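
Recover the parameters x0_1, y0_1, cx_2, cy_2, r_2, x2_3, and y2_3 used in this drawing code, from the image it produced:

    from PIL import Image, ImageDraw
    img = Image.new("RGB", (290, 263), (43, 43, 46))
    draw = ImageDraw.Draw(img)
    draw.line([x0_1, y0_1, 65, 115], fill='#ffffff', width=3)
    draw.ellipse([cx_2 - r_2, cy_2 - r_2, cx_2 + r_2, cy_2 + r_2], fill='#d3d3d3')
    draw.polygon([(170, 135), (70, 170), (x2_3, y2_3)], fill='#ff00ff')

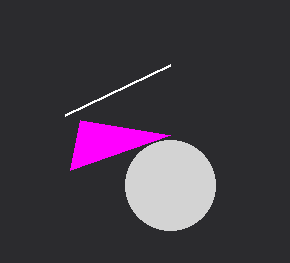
x0_1 = 170
y0_1 = 65
cx_2 = 170
cy_2 = 185
r_2 = 45
x2_3 = 80
y2_3 = 120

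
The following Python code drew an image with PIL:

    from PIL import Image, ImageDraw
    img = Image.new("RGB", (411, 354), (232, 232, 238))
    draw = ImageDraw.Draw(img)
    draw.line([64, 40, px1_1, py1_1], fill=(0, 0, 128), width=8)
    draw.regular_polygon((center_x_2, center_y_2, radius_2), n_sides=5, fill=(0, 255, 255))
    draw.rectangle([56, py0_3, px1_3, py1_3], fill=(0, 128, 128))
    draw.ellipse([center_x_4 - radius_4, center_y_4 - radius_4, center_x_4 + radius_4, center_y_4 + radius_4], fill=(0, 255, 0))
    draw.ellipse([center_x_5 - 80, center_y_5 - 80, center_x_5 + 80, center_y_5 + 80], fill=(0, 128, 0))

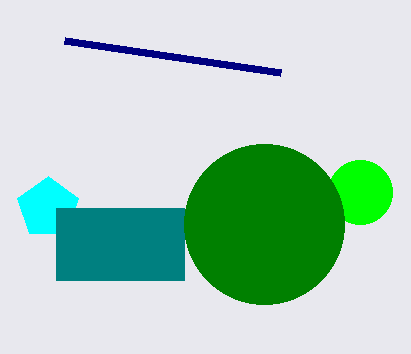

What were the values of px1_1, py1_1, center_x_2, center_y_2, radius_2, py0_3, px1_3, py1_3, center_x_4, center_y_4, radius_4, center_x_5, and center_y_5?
px1_1 = 280
py1_1 = 72
center_x_2 = 48
center_y_2 = 208
radius_2 = 32
py0_3 = 208
px1_3 = 184
py1_3 = 280
center_x_4 = 360
center_y_4 = 192
radius_4 = 32
center_x_5 = 264
center_y_5 = 224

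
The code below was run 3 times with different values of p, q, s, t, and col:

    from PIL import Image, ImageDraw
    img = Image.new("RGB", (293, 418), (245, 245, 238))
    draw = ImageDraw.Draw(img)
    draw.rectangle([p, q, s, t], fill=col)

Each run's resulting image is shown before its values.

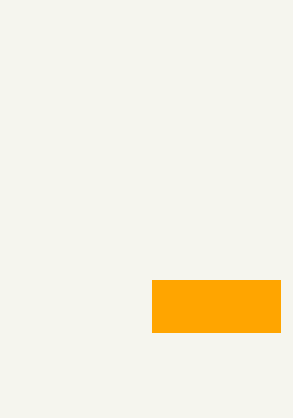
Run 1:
p = 152, q = 280, s = 280, t = 332, col = 'orange'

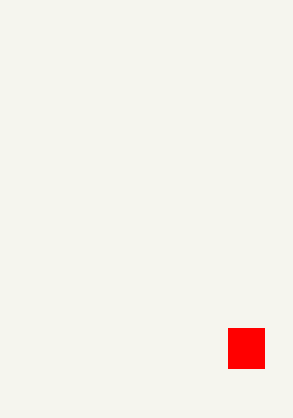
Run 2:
p = 228
q = 328
s = 264
t = 368
col = 'red'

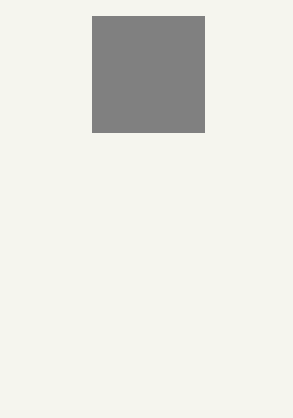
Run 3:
p = 92; q = 16; s = 204; t = 132; col = 'gray'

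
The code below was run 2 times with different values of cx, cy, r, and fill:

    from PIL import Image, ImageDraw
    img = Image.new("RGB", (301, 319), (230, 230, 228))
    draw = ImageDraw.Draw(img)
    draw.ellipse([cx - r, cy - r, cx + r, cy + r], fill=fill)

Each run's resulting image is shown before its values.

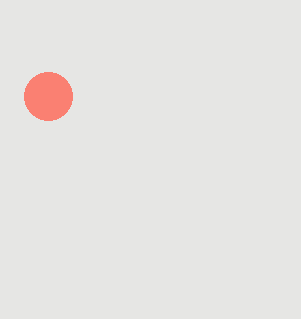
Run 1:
cx = 48
cy = 96
r = 24
fill = 'salmon'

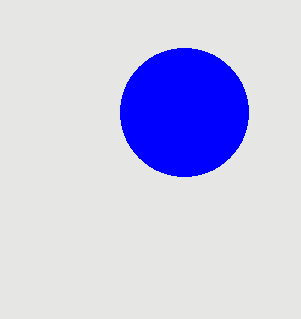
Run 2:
cx = 184
cy = 112
r = 64
fill = 'blue'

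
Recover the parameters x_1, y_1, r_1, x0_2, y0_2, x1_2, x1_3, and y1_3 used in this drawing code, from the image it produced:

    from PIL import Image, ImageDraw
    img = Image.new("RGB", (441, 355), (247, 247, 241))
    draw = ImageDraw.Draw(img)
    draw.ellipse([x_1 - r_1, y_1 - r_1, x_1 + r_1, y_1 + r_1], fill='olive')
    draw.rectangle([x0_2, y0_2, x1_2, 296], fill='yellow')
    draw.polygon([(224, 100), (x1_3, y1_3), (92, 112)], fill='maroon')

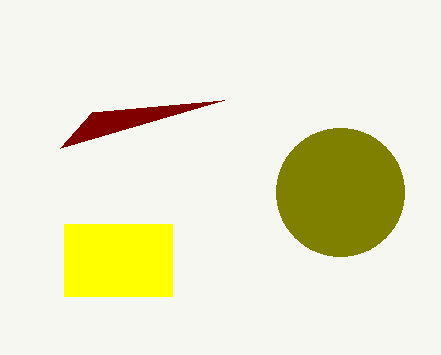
x_1 = 340; y_1 = 192; r_1 = 64; x0_2 = 64; y0_2 = 224; x1_2 = 172; x1_3 = 60; y1_3 = 148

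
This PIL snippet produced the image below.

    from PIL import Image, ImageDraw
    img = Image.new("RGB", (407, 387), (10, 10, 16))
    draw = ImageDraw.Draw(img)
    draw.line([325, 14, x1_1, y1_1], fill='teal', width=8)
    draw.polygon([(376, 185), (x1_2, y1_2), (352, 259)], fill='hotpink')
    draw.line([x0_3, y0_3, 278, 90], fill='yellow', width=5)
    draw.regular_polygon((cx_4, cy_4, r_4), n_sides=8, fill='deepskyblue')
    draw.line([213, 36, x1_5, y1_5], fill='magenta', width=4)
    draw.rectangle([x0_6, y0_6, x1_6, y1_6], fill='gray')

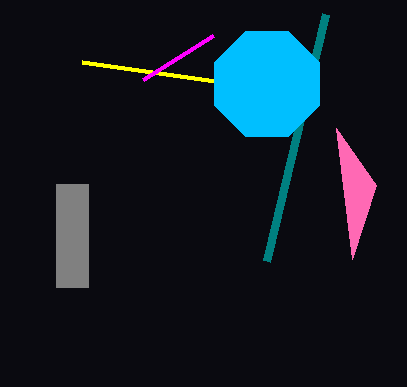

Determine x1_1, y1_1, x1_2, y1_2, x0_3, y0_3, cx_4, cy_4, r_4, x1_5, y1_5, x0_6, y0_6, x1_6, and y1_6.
x1_1 = 266, y1_1 = 261, x1_2 = 336, y1_2 = 128, x0_3 = 82, y0_3 = 62, cx_4 = 267, cy_4 = 84, r_4 = 57, x1_5 = 143, y1_5 = 80, x0_6 = 56, y0_6 = 184, x1_6 = 88, y1_6 = 287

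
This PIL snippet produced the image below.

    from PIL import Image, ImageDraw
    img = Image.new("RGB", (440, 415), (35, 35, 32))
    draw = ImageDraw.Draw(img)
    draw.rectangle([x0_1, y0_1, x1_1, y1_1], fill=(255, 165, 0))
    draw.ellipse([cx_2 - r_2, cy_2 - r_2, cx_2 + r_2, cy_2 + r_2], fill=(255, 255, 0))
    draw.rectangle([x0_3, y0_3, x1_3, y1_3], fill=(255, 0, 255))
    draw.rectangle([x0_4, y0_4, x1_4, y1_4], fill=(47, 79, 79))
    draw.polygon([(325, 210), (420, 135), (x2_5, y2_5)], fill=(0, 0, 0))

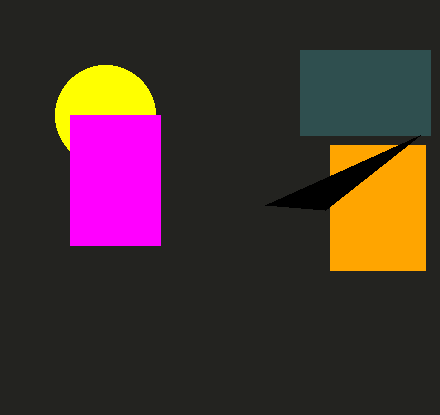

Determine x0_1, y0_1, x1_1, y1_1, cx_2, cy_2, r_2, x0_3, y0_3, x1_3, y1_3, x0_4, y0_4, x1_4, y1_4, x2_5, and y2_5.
x0_1 = 330, y0_1 = 145, x1_1 = 425, y1_1 = 270, cx_2 = 105, cy_2 = 115, r_2 = 50, x0_3 = 70, y0_3 = 115, x1_3 = 160, y1_3 = 245, x0_4 = 300, y0_4 = 50, x1_4 = 430, y1_4 = 135, x2_5 = 265, y2_5 = 205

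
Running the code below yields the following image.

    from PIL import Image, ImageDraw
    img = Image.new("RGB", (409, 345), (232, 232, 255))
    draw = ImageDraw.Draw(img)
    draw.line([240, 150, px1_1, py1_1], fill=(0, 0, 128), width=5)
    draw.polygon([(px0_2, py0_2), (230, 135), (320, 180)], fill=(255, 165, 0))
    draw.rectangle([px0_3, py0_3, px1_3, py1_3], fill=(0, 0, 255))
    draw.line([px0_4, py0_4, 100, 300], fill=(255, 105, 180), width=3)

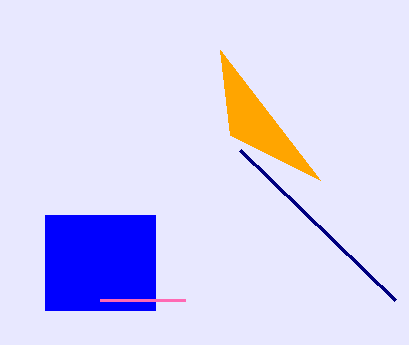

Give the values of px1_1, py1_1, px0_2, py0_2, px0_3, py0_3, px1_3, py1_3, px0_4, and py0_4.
px1_1 = 395; py1_1 = 300; px0_2 = 220; py0_2 = 50; px0_3 = 45; py0_3 = 215; px1_3 = 155; py1_3 = 310; px0_4 = 185; py0_4 = 300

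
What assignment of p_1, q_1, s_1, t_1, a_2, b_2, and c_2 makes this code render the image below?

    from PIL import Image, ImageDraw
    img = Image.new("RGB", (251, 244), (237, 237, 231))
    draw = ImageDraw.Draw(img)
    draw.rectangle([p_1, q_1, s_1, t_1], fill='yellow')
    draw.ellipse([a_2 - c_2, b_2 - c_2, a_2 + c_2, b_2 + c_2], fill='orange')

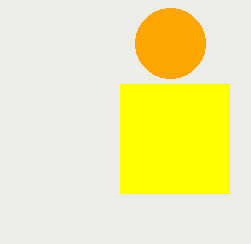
p_1 = 120
q_1 = 84
s_1 = 229
t_1 = 193
a_2 = 170
b_2 = 43
c_2 = 35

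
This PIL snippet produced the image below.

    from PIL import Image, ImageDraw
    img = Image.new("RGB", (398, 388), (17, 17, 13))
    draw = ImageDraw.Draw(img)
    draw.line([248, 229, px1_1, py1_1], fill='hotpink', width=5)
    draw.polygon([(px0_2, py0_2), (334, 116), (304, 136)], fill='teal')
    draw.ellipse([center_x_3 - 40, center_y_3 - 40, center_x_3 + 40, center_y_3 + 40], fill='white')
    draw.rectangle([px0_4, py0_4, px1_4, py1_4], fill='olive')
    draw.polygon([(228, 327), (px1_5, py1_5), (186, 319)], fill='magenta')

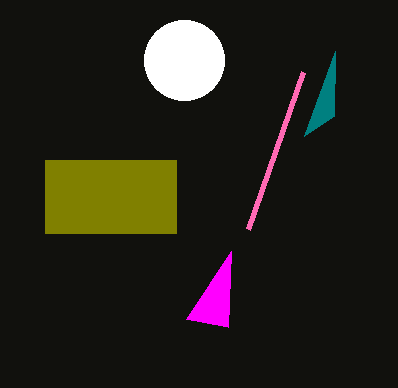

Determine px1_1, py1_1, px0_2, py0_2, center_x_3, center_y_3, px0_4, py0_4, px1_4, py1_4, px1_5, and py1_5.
px1_1 = 303, py1_1 = 72, px0_2 = 335, py0_2 = 51, center_x_3 = 184, center_y_3 = 60, px0_4 = 45, py0_4 = 160, px1_4 = 176, py1_4 = 233, px1_5 = 231, py1_5 = 251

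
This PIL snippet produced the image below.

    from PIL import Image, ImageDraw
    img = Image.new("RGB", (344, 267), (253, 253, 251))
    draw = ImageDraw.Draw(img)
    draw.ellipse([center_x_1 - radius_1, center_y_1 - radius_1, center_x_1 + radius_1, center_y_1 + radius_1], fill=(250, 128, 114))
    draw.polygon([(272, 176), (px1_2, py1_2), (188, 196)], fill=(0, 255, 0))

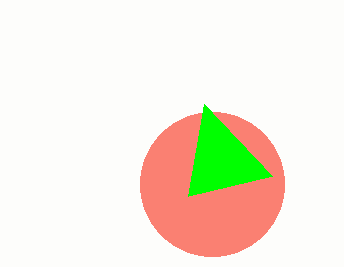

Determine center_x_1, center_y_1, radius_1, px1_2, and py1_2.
center_x_1 = 212, center_y_1 = 184, radius_1 = 72, px1_2 = 204, py1_2 = 104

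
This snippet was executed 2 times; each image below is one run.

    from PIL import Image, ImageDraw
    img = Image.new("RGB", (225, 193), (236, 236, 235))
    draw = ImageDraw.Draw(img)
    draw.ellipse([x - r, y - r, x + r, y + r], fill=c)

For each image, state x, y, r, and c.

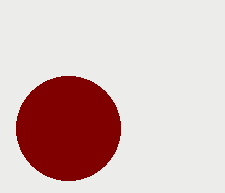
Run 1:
x = 68; y = 128; r = 52; c = 'maroon'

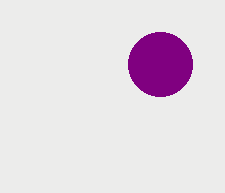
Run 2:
x = 160, y = 64, r = 32, c = 'purple'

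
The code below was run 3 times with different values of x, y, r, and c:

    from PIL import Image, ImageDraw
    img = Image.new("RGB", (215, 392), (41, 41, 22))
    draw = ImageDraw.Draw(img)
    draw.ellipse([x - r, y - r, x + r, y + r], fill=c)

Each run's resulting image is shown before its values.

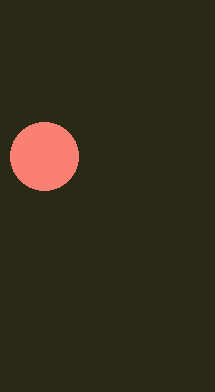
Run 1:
x = 44
y = 156
r = 34
c = 'salmon'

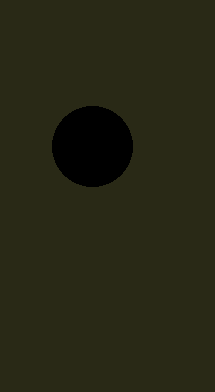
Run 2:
x = 92
y = 146
r = 40
c = 'black'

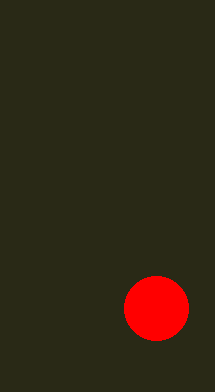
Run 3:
x = 156
y = 308
r = 32
c = 'red'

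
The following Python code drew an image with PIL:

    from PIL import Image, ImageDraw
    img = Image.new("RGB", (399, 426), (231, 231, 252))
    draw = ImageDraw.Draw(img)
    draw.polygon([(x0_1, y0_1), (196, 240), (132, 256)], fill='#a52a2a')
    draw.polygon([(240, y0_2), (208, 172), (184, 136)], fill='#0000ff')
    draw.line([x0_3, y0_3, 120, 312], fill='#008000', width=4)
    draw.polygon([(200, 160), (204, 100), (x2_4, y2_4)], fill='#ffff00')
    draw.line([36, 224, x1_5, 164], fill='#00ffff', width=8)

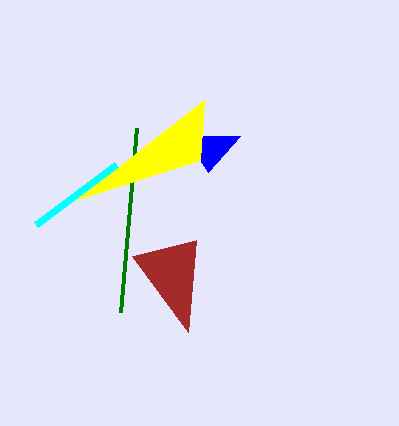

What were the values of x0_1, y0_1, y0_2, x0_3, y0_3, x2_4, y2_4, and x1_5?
x0_1 = 188
y0_1 = 332
y0_2 = 136
x0_3 = 136
y0_3 = 128
x2_4 = 76
y2_4 = 200
x1_5 = 116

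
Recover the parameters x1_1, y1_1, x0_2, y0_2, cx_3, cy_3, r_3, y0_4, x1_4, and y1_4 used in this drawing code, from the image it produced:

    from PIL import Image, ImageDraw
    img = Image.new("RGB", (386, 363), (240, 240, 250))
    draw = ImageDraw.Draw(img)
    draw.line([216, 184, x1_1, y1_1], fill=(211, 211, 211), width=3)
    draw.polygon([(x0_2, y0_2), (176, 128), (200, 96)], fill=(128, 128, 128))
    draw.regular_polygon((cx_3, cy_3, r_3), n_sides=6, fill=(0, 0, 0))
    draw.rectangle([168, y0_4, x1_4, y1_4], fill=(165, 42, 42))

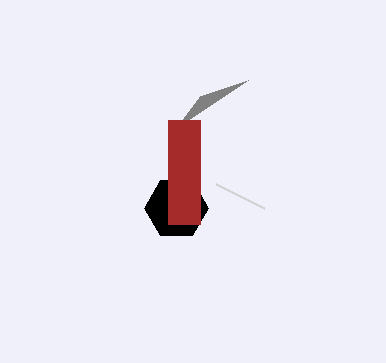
x1_1 = 264
y1_1 = 208
x0_2 = 248
y0_2 = 80
cx_3 = 176
cy_3 = 208
r_3 = 32
y0_4 = 120
x1_4 = 200
y1_4 = 224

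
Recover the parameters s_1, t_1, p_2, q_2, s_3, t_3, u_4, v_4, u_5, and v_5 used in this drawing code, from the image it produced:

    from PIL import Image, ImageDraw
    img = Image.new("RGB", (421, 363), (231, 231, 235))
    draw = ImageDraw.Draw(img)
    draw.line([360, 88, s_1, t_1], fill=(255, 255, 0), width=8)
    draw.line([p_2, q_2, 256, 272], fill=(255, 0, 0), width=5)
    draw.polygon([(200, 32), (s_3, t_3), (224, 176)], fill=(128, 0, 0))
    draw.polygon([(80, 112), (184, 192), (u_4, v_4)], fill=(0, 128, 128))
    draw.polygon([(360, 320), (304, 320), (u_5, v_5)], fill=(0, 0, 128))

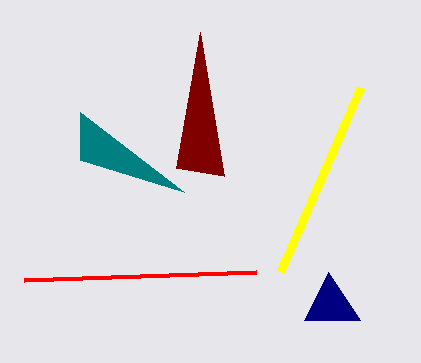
s_1 = 280, t_1 = 272, p_2 = 24, q_2 = 280, s_3 = 176, t_3 = 168, u_4 = 80, v_4 = 160, u_5 = 328, v_5 = 272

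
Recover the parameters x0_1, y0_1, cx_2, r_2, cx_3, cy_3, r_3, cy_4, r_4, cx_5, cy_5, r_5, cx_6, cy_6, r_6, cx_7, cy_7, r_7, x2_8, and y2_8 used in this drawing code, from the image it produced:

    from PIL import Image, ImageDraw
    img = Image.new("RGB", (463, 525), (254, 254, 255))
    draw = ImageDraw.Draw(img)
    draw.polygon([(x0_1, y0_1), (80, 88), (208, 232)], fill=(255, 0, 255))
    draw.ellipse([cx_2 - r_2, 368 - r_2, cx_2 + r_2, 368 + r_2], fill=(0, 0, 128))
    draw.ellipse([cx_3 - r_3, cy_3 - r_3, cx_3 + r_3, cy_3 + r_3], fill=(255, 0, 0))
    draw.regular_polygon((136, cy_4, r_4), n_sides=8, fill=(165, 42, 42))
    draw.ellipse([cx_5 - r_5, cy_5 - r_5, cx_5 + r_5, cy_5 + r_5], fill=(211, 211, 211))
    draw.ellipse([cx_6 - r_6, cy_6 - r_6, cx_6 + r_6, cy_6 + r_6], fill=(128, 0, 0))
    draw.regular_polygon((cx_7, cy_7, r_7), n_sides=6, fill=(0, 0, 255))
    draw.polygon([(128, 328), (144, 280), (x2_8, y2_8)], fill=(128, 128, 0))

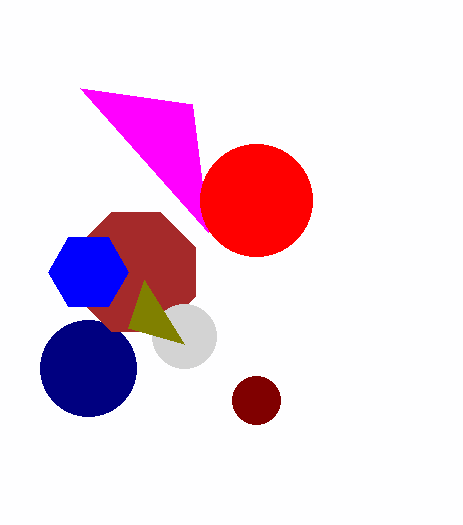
x0_1 = 192, y0_1 = 104, cx_2 = 88, r_2 = 48, cx_3 = 256, cy_3 = 200, r_3 = 56, cy_4 = 272, r_4 = 64, cx_5 = 184, cy_5 = 336, r_5 = 32, cx_6 = 256, cy_6 = 400, r_6 = 24, cx_7 = 88, cy_7 = 272, r_7 = 40, x2_8 = 184, y2_8 = 344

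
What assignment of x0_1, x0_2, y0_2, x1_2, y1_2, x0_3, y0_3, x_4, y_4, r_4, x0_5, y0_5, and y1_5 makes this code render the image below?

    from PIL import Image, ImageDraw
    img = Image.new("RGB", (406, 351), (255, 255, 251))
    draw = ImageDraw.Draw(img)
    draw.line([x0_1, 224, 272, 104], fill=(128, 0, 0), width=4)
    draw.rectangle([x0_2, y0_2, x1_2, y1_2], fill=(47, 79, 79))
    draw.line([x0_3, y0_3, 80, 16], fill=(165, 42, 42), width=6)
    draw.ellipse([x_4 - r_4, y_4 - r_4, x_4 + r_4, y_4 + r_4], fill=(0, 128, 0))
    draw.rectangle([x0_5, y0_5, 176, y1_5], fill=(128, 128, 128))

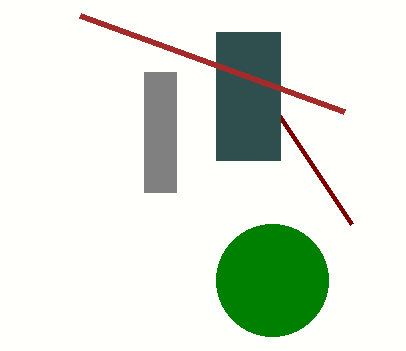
x0_1 = 352
x0_2 = 216
y0_2 = 32
x1_2 = 280
y1_2 = 160
x0_3 = 344
y0_3 = 112
x_4 = 272
y_4 = 280
r_4 = 56
x0_5 = 144
y0_5 = 72
y1_5 = 192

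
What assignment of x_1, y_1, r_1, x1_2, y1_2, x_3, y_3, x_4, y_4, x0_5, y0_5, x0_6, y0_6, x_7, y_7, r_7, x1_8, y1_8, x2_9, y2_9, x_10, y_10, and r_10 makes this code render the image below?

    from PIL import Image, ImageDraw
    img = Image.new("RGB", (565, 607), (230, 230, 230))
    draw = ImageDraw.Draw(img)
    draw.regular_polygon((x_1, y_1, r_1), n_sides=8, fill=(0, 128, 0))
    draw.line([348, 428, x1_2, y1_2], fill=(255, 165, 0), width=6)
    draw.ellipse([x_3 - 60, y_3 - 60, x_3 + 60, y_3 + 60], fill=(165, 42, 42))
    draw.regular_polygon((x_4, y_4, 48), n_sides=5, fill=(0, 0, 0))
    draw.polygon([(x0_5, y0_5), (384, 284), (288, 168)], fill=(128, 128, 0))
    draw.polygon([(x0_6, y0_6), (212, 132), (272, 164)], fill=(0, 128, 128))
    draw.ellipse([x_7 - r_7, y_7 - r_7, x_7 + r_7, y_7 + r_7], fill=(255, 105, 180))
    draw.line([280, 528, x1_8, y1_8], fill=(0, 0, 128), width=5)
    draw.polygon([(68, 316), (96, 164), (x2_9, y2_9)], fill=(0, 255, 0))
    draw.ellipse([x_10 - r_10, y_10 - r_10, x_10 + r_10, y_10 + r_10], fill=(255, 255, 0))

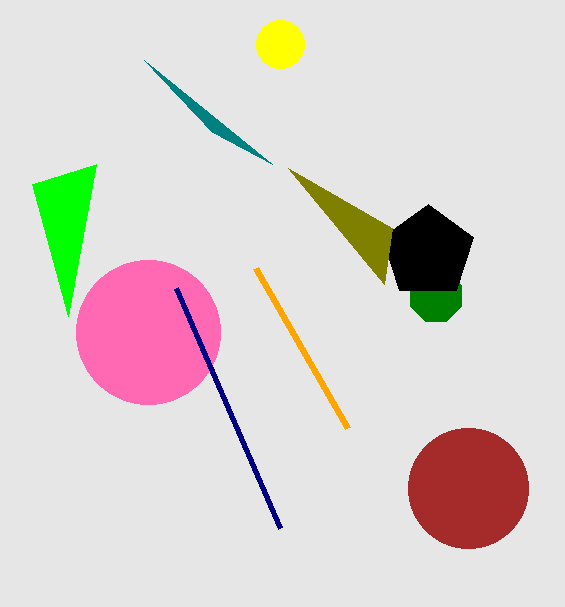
x_1 = 436; y_1 = 296; r_1 = 28; x1_2 = 256; y1_2 = 268; x_3 = 468; y_3 = 488; x_4 = 428; y_4 = 252; x0_5 = 392; y0_5 = 228; x0_6 = 144; y0_6 = 60; x_7 = 148; y_7 = 332; r_7 = 72; x1_8 = 176; y1_8 = 288; x2_9 = 32; y2_9 = 184; x_10 = 280; y_10 = 44; r_10 = 24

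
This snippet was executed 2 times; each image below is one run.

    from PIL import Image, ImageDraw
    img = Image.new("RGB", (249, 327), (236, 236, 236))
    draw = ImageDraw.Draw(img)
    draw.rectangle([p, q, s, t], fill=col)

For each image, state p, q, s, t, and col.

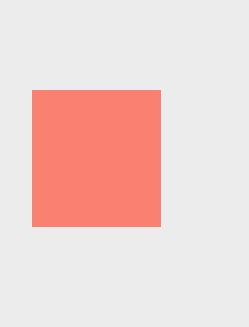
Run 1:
p = 32, q = 90, s = 160, t = 226, col = 'salmon'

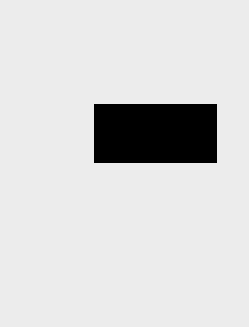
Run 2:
p = 94
q = 104
s = 216
t = 162
col = 'black'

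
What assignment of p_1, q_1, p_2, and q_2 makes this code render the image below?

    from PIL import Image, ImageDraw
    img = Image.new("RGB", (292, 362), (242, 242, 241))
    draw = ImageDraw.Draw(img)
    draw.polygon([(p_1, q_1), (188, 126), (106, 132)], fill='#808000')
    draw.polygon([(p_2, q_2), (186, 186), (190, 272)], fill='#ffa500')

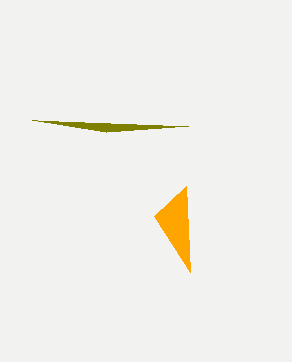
p_1 = 32, q_1 = 120, p_2 = 154, q_2 = 216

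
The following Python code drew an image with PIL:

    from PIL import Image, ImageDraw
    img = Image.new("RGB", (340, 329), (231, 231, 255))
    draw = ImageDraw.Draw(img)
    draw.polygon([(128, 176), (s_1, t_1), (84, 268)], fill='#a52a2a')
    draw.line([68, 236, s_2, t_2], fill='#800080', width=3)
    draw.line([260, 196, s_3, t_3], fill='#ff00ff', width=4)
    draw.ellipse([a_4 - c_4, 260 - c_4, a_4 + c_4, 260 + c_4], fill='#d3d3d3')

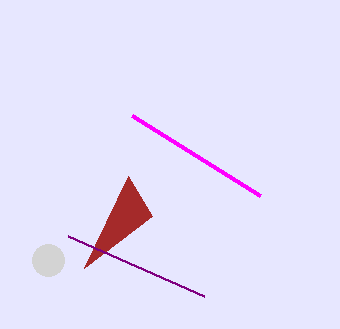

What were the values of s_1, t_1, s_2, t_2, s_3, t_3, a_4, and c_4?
s_1 = 152; t_1 = 216; s_2 = 204; t_2 = 296; s_3 = 132; t_3 = 116; a_4 = 48; c_4 = 16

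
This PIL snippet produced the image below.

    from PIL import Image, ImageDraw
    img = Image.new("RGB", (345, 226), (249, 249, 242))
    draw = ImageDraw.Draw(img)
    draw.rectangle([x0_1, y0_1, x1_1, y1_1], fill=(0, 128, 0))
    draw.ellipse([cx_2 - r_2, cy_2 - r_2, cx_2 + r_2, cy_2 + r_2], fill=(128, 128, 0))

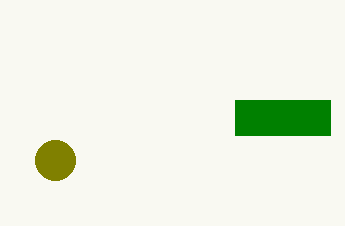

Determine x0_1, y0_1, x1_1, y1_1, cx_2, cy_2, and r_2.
x0_1 = 235; y0_1 = 100; x1_1 = 330; y1_1 = 135; cx_2 = 55; cy_2 = 160; r_2 = 20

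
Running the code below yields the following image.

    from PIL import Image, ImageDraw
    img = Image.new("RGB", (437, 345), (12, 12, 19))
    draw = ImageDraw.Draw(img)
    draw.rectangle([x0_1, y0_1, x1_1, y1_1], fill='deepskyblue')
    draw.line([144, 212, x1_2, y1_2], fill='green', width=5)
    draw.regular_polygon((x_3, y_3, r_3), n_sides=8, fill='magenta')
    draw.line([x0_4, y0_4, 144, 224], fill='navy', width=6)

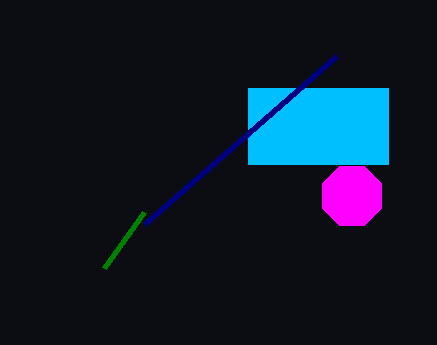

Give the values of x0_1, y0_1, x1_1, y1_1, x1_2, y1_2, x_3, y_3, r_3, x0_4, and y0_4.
x0_1 = 248; y0_1 = 88; x1_1 = 388; y1_1 = 164; x1_2 = 104; y1_2 = 268; x_3 = 352; y_3 = 196; r_3 = 32; x0_4 = 336; y0_4 = 56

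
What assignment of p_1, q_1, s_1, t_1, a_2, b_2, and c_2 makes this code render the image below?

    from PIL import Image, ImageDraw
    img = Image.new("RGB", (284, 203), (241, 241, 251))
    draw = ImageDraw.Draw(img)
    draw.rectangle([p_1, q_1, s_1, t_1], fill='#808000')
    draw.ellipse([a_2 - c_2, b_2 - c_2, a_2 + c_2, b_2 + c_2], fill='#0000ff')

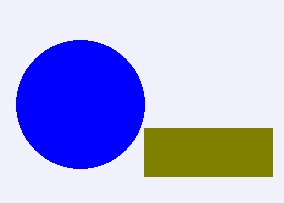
p_1 = 144, q_1 = 128, s_1 = 272, t_1 = 176, a_2 = 80, b_2 = 104, c_2 = 64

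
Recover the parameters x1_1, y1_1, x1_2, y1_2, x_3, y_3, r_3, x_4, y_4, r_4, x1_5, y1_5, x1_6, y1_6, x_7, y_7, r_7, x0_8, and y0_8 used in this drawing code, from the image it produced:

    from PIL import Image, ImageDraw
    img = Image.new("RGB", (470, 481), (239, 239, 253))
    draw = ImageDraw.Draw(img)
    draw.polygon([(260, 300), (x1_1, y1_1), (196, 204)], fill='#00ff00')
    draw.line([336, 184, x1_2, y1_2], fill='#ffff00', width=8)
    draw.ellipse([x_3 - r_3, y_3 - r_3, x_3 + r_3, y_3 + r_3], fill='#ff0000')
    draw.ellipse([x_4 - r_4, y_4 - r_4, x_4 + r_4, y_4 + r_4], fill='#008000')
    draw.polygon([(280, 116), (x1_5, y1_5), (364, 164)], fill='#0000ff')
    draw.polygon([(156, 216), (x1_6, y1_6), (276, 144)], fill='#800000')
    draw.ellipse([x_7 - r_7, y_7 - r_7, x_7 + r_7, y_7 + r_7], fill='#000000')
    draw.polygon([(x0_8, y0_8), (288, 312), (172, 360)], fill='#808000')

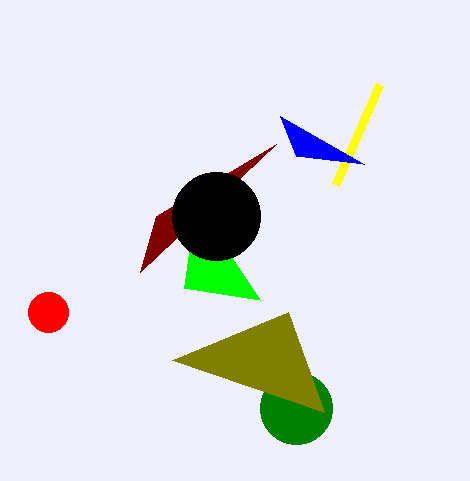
x1_1 = 184
y1_1 = 288
x1_2 = 380
y1_2 = 84
x_3 = 48
y_3 = 312
r_3 = 20
x_4 = 296
y_4 = 408
r_4 = 36
x1_5 = 296
y1_5 = 156
x1_6 = 140
y1_6 = 272
x_7 = 216
y_7 = 216
r_7 = 44
x0_8 = 324
y0_8 = 412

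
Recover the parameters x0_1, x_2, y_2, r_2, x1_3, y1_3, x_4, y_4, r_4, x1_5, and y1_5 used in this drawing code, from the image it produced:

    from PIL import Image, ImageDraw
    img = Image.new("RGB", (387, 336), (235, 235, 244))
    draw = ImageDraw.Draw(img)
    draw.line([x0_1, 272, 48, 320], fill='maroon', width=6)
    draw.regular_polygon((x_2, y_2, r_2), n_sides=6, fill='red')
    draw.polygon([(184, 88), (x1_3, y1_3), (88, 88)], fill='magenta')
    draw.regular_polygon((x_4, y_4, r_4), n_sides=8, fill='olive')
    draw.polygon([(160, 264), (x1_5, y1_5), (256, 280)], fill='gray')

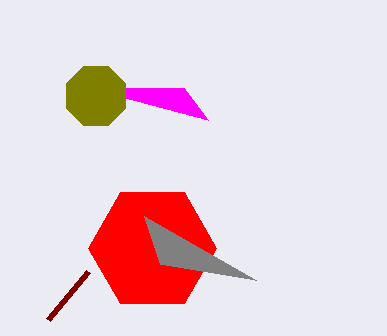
x0_1 = 88
x_2 = 152
y_2 = 248
r_2 = 64
x1_3 = 208
y1_3 = 120
x_4 = 96
y_4 = 96
r_4 = 32
x1_5 = 144
y1_5 = 216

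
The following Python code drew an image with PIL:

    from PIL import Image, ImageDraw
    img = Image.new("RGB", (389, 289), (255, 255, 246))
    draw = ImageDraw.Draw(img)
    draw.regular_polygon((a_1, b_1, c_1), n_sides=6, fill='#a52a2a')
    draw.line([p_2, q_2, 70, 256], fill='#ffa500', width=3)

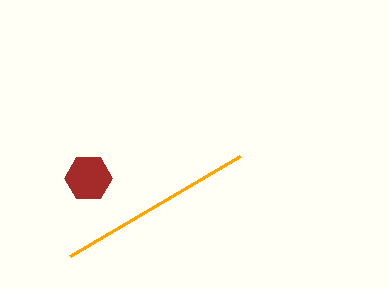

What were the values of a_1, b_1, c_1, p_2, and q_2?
a_1 = 88, b_1 = 178, c_1 = 24, p_2 = 240, q_2 = 156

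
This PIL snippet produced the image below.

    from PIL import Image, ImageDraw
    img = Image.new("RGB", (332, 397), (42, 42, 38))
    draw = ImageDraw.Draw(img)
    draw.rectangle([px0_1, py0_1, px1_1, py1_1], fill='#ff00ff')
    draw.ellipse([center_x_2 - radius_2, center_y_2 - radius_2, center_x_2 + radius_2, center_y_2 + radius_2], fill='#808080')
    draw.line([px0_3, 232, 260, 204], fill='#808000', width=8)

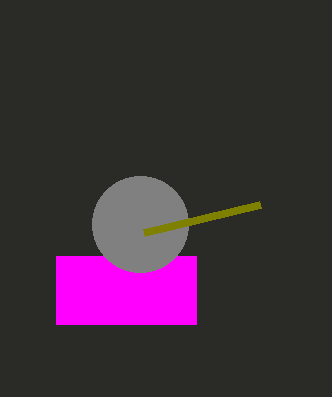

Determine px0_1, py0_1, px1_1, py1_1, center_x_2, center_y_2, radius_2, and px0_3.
px0_1 = 56
py0_1 = 256
px1_1 = 196
py1_1 = 324
center_x_2 = 140
center_y_2 = 224
radius_2 = 48
px0_3 = 144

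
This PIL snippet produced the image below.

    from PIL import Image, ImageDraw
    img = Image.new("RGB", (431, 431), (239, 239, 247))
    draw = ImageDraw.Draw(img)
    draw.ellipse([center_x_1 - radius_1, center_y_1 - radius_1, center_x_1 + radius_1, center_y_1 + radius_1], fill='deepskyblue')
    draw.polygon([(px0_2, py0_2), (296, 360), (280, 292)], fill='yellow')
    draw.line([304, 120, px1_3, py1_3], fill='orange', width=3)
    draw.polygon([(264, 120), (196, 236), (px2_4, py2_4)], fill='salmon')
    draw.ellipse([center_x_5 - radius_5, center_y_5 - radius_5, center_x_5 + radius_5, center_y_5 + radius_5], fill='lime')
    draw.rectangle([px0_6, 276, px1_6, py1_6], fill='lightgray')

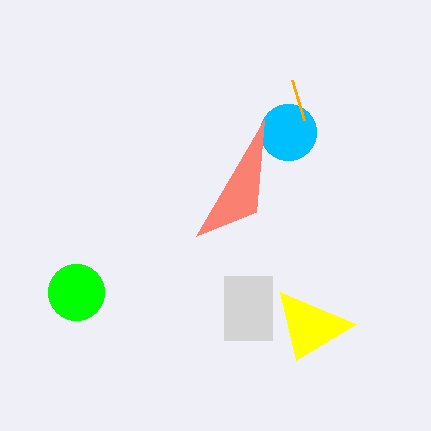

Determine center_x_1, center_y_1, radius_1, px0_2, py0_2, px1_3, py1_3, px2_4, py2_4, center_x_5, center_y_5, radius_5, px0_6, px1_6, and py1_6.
center_x_1 = 288
center_y_1 = 132
radius_1 = 28
px0_2 = 356
py0_2 = 324
px1_3 = 292
py1_3 = 80
px2_4 = 256
py2_4 = 212
center_x_5 = 76
center_y_5 = 292
radius_5 = 28
px0_6 = 224
px1_6 = 272
py1_6 = 340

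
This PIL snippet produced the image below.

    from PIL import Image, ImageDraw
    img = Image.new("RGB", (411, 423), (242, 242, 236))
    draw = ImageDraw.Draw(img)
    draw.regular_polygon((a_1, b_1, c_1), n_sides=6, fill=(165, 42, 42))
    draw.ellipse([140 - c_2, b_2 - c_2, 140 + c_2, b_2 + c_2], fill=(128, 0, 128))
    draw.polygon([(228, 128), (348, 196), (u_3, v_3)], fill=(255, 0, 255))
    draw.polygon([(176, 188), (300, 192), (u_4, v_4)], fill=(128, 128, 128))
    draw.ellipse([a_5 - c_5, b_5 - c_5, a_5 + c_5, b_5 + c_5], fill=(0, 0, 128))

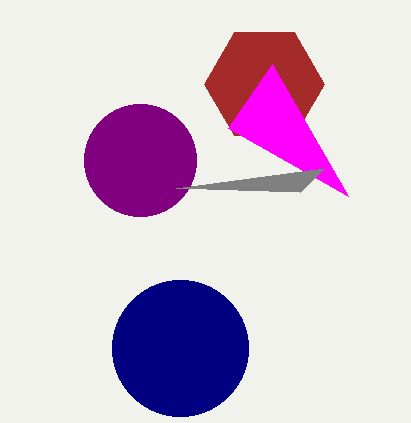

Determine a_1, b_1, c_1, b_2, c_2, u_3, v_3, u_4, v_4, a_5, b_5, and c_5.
a_1 = 264
b_1 = 84
c_1 = 60
b_2 = 160
c_2 = 56
u_3 = 272
v_3 = 64
u_4 = 324
v_4 = 168
a_5 = 180
b_5 = 348
c_5 = 68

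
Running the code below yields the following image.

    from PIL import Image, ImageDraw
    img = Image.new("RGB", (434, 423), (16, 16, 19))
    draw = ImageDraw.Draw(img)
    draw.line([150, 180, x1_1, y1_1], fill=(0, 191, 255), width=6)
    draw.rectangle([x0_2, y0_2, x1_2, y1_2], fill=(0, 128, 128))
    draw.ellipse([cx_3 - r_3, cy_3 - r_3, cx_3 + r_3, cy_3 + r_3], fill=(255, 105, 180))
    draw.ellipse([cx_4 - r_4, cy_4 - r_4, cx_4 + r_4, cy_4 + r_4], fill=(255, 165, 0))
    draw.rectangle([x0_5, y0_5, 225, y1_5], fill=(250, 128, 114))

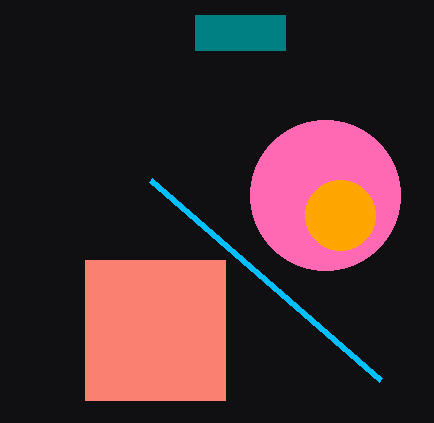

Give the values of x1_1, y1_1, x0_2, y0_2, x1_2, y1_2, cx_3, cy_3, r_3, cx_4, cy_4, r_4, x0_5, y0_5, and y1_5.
x1_1 = 380, y1_1 = 380, x0_2 = 195, y0_2 = 15, x1_2 = 285, y1_2 = 50, cx_3 = 325, cy_3 = 195, r_3 = 75, cx_4 = 340, cy_4 = 215, r_4 = 35, x0_5 = 85, y0_5 = 260, y1_5 = 400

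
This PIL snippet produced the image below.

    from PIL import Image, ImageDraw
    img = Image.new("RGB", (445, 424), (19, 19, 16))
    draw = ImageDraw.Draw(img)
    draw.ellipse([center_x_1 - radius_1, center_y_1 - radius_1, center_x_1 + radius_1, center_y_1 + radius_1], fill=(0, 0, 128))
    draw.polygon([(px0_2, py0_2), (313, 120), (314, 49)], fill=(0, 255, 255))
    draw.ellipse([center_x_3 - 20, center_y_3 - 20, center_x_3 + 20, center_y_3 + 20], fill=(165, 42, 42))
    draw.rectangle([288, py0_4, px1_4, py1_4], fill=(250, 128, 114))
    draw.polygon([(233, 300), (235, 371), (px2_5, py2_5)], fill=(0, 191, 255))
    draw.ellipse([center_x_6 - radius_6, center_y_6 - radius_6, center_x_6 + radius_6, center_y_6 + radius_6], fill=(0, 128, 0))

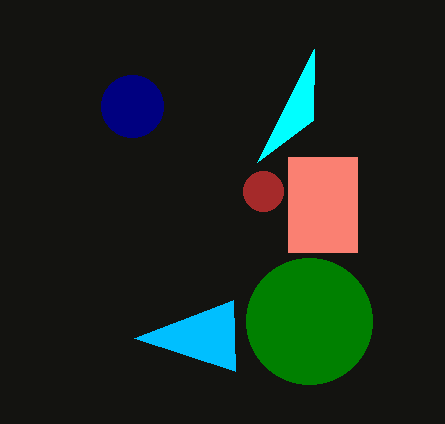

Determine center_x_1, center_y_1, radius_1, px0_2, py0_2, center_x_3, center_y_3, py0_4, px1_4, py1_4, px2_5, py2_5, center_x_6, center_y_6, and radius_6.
center_x_1 = 132, center_y_1 = 106, radius_1 = 31, px0_2 = 257, py0_2 = 162, center_x_3 = 263, center_y_3 = 191, py0_4 = 157, px1_4 = 357, py1_4 = 252, px2_5 = 134, py2_5 = 338, center_x_6 = 309, center_y_6 = 321, radius_6 = 63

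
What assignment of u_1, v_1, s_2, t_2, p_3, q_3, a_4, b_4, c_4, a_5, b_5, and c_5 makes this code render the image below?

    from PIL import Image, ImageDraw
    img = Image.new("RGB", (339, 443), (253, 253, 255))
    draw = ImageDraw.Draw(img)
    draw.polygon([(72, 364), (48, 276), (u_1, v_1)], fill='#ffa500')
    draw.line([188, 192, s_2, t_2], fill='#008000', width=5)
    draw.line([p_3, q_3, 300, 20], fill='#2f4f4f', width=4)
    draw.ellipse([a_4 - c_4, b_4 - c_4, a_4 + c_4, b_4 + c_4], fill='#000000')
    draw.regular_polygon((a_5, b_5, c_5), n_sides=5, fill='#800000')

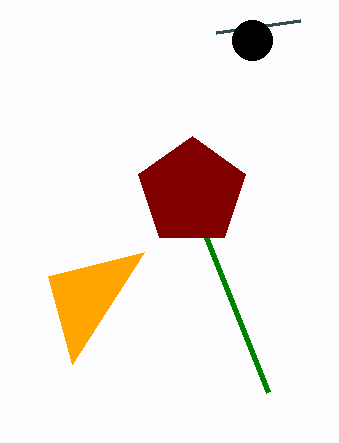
u_1 = 144
v_1 = 252
s_2 = 268
t_2 = 392
p_3 = 216
q_3 = 32
a_4 = 252
b_4 = 40
c_4 = 20
a_5 = 192
b_5 = 192
c_5 = 56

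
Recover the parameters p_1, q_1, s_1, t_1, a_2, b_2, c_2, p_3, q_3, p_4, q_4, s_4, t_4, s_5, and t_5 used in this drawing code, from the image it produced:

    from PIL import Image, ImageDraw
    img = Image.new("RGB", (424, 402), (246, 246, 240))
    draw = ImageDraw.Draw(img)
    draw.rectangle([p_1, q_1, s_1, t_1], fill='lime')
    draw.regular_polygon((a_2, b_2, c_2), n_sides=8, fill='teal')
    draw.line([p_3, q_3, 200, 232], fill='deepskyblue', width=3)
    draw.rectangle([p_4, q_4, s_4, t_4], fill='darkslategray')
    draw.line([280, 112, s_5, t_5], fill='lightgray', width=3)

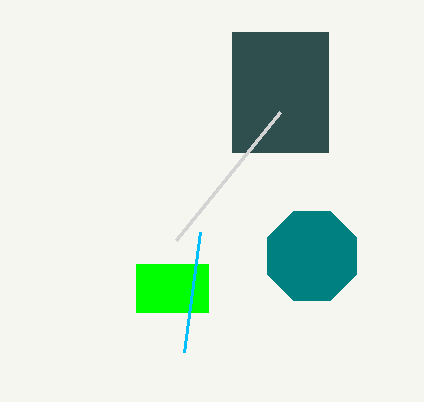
p_1 = 136; q_1 = 264; s_1 = 208; t_1 = 312; a_2 = 312; b_2 = 256; c_2 = 48; p_3 = 184; q_3 = 352; p_4 = 232; q_4 = 32; s_4 = 328; t_4 = 152; s_5 = 176; t_5 = 240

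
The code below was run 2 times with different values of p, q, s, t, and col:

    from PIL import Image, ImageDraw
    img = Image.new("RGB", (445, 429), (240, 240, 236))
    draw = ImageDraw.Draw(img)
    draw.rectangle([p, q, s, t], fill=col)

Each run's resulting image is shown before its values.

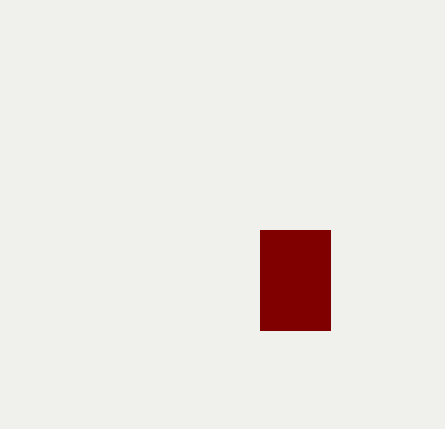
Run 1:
p = 260, q = 230, s = 330, t = 330, col = 'maroon'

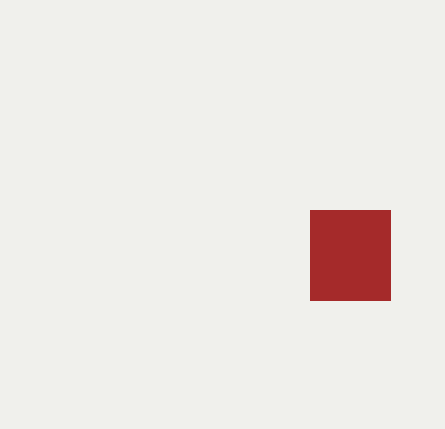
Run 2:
p = 310; q = 210; s = 390; t = 300; col = 'brown'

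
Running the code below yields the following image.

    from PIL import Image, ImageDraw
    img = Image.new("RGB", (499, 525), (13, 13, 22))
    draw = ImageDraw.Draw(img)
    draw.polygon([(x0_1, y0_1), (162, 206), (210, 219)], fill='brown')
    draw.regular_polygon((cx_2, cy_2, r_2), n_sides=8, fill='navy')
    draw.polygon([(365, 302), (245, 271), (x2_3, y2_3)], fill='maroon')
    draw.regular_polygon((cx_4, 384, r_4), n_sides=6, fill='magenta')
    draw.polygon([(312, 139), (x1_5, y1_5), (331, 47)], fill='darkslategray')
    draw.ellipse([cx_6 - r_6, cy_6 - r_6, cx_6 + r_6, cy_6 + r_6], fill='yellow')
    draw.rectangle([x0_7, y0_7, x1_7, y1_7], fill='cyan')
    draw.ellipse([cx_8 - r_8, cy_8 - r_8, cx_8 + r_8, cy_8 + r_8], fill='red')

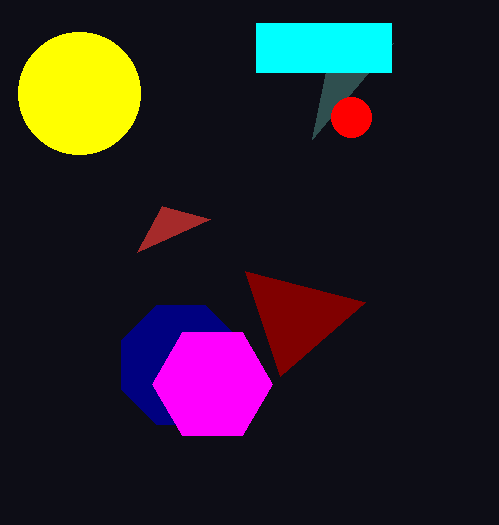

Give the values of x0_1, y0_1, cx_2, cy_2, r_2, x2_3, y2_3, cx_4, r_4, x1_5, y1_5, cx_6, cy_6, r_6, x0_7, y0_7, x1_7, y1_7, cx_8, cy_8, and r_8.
x0_1 = 137; y0_1 = 252; cx_2 = 181; cy_2 = 365; r_2 = 64; x2_3 = 280; y2_3 = 376; cx_4 = 212; r_4 = 60; x1_5 = 393; y1_5 = 43; cx_6 = 79; cy_6 = 93; r_6 = 61; x0_7 = 256; y0_7 = 23; x1_7 = 391; y1_7 = 72; cx_8 = 351; cy_8 = 117; r_8 = 20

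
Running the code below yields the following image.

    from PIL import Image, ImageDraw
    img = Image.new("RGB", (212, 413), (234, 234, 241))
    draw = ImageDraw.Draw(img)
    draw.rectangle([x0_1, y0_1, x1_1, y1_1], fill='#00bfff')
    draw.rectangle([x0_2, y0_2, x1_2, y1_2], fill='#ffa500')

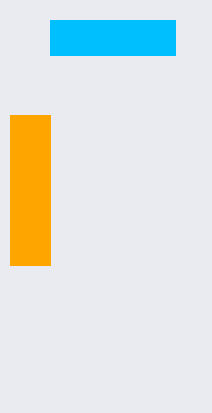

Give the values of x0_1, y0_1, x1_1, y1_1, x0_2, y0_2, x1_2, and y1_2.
x0_1 = 50, y0_1 = 20, x1_1 = 175, y1_1 = 55, x0_2 = 10, y0_2 = 115, x1_2 = 50, y1_2 = 265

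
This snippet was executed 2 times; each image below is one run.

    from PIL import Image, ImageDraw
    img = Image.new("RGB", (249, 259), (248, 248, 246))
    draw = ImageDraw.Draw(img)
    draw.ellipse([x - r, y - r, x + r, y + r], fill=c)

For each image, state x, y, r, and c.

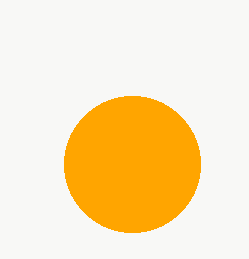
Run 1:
x = 132; y = 164; r = 68; c = 'orange'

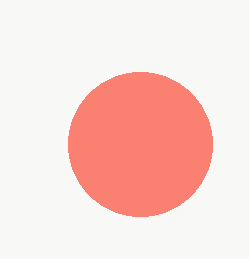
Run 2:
x = 140, y = 144, r = 72, c = 'salmon'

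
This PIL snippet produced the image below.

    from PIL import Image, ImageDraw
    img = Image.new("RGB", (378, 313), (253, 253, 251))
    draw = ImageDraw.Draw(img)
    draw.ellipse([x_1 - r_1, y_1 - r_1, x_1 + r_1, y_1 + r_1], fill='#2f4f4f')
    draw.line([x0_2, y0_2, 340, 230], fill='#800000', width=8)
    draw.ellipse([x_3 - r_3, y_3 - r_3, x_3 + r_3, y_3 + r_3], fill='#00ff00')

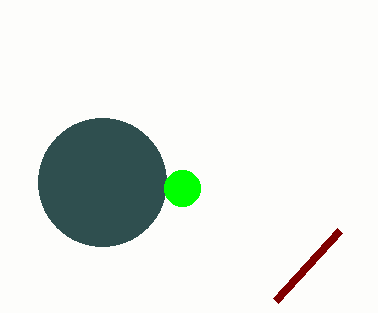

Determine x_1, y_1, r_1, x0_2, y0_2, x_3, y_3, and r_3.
x_1 = 102
y_1 = 182
r_1 = 64
x0_2 = 276
y0_2 = 300
x_3 = 182
y_3 = 188
r_3 = 18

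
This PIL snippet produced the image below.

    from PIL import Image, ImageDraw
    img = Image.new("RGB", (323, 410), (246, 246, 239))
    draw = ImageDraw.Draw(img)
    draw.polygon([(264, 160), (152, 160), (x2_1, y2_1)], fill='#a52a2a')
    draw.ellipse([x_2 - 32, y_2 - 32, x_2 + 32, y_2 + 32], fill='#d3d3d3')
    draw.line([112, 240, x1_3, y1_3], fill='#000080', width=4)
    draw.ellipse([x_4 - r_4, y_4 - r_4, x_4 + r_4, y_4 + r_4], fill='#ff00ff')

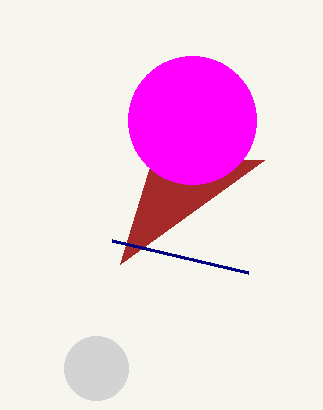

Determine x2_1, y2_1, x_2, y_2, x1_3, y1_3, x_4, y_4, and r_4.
x2_1 = 120; y2_1 = 264; x_2 = 96; y_2 = 368; x1_3 = 248; y1_3 = 272; x_4 = 192; y_4 = 120; r_4 = 64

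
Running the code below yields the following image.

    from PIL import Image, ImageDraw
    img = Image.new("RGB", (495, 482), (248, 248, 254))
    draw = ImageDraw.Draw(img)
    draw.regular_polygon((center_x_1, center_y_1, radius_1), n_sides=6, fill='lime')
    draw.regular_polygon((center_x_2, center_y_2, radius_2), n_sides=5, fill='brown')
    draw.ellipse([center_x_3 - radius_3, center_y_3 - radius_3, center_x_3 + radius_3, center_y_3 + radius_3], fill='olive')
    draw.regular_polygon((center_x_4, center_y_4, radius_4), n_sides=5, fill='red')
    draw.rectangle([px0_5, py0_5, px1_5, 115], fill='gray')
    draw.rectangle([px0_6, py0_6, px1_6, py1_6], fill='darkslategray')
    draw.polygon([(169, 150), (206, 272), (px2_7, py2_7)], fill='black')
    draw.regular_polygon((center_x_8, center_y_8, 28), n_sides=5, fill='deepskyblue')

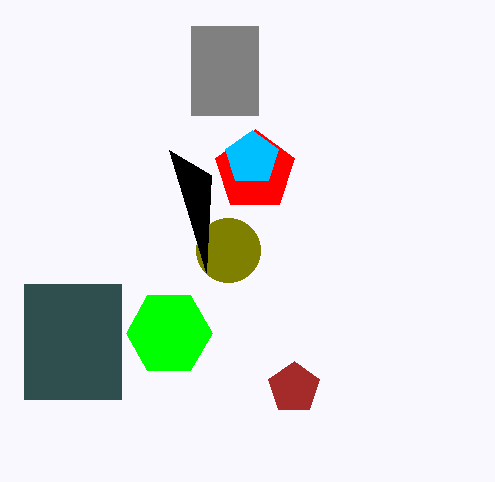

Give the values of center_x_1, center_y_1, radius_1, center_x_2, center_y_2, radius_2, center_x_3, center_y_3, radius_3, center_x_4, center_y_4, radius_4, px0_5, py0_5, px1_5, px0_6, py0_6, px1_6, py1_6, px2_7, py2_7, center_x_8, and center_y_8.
center_x_1 = 169
center_y_1 = 333
radius_1 = 43
center_x_2 = 294
center_y_2 = 388
radius_2 = 27
center_x_3 = 228
center_y_3 = 250
radius_3 = 32
center_x_4 = 255
center_y_4 = 171
radius_4 = 42
px0_5 = 191
py0_5 = 26
px1_5 = 258
px0_6 = 24
py0_6 = 284
px1_6 = 121
py1_6 = 399
px2_7 = 211
py2_7 = 175
center_x_8 = 252
center_y_8 = 158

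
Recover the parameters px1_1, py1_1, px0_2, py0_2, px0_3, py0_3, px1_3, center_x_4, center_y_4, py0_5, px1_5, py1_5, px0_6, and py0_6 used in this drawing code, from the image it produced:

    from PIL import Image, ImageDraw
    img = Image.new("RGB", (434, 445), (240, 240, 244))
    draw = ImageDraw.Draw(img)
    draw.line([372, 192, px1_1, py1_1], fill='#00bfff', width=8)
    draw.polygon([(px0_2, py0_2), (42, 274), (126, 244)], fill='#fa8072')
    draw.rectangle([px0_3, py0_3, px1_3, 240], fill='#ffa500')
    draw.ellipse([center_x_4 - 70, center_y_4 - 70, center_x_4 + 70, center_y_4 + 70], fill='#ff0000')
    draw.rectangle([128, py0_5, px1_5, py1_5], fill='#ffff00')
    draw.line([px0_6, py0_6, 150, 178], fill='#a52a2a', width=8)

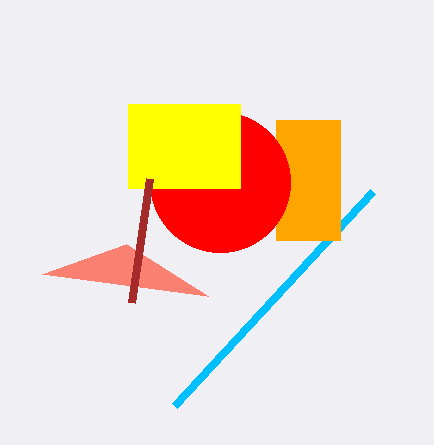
px1_1 = 174
py1_1 = 406
px0_2 = 208
py0_2 = 296
px0_3 = 276
py0_3 = 120
px1_3 = 340
center_x_4 = 220
center_y_4 = 182
py0_5 = 104
px1_5 = 240
py1_5 = 188
px0_6 = 132
py0_6 = 302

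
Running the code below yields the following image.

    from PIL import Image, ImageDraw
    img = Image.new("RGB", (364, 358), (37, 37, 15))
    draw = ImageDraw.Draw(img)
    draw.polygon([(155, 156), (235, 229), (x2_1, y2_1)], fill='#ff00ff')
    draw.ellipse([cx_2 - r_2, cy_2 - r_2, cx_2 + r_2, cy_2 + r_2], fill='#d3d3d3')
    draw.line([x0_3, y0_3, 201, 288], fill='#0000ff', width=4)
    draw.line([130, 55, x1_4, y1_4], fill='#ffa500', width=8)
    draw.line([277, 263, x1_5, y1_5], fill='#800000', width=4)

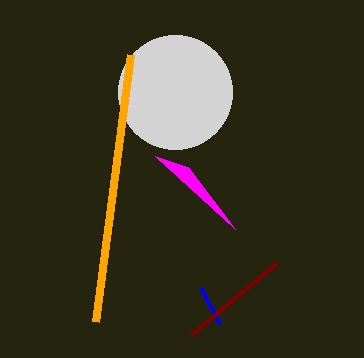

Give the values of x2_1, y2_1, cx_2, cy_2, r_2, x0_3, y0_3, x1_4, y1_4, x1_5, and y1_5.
x2_1 = 188
y2_1 = 167
cx_2 = 175
cy_2 = 92
r_2 = 57
x0_3 = 220
y0_3 = 324
x1_4 = 95
y1_4 = 322
x1_5 = 191
y1_5 = 335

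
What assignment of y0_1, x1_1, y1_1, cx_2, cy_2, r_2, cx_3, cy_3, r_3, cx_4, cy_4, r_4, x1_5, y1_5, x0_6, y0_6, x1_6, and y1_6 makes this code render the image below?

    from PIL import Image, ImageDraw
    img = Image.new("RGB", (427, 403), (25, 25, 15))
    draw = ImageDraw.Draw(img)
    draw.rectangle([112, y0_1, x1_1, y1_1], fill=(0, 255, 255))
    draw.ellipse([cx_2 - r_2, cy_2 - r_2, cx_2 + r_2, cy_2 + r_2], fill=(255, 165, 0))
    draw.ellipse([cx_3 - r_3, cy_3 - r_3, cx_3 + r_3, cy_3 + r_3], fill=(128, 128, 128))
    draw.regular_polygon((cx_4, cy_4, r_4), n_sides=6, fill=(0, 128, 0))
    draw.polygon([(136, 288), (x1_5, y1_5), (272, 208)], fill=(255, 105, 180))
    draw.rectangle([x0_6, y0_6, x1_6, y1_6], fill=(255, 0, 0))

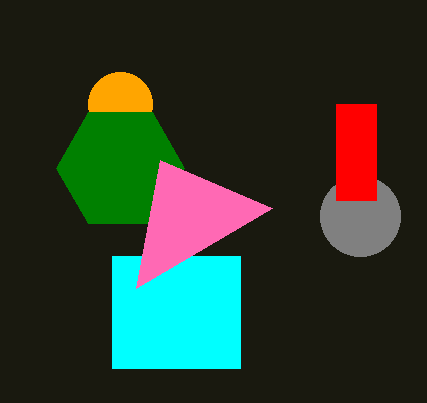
y0_1 = 256; x1_1 = 240; y1_1 = 368; cx_2 = 120; cy_2 = 104; r_2 = 32; cx_3 = 360; cy_3 = 216; r_3 = 40; cx_4 = 120; cy_4 = 168; r_4 = 64; x1_5 = 160; y1_5 = 160; x0_6 = 336; y0_6 = 104; x1_6 = 376; y1_6 = 200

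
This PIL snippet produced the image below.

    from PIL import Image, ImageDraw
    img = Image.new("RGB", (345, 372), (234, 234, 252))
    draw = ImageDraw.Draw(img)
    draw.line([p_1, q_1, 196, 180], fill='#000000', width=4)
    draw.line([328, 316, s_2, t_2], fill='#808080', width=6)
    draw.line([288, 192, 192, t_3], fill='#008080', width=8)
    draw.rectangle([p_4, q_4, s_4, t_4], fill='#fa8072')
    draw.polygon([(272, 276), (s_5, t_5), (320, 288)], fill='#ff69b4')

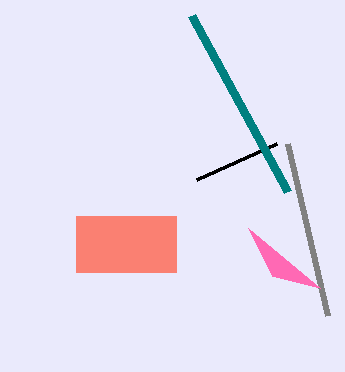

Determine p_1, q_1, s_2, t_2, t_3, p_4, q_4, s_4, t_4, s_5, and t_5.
p_1 = 276, q_1 = 144, s_2 = 288, t_2 = 144, t_3 = 16, p_4 = 76, q_4 = 216, s_4 = 176, t_4 = 272, s_5 = 248, t_5 = 228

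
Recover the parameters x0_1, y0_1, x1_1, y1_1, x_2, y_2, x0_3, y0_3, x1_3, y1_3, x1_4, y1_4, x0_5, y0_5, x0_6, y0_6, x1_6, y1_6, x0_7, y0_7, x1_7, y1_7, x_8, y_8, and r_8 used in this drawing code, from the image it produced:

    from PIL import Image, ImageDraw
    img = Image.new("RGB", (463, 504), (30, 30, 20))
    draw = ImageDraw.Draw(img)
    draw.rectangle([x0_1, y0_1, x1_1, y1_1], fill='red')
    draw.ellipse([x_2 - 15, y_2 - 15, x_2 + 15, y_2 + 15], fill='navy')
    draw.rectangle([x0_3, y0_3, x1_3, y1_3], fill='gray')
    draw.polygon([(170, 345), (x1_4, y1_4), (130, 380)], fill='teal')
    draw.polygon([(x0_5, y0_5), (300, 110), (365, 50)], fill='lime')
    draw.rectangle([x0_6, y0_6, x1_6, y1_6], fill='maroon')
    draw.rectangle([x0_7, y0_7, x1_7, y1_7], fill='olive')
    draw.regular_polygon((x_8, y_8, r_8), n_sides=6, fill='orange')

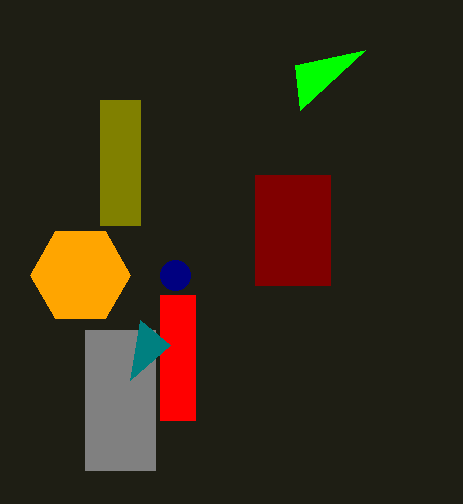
x0_1 = 160; y0_1 = 295; x1_1 = 195; y1_1 = 420; x_2 = 175; y_2 = 275; x0_3 = 85; y0_3 = 330; x1_3 = 155; y1_3 = 470; x1_4 = 140; y1_4 = 320; x0_5 = 295; y0_5 = 65; x0_6 = 255; y0_6 = 175; x1_6 = 330; y1_6 = 285; x0_7 = 100; y0_7 = 100; x1_7 = 140; y1_7 = 225; x_8 = 80; y_8 = 275; r_8 = 50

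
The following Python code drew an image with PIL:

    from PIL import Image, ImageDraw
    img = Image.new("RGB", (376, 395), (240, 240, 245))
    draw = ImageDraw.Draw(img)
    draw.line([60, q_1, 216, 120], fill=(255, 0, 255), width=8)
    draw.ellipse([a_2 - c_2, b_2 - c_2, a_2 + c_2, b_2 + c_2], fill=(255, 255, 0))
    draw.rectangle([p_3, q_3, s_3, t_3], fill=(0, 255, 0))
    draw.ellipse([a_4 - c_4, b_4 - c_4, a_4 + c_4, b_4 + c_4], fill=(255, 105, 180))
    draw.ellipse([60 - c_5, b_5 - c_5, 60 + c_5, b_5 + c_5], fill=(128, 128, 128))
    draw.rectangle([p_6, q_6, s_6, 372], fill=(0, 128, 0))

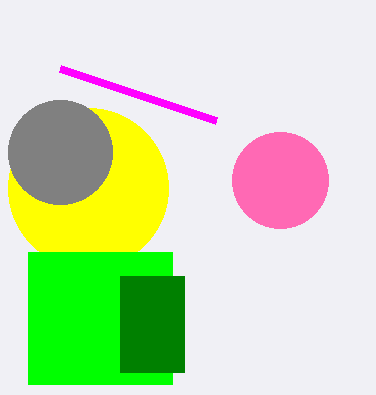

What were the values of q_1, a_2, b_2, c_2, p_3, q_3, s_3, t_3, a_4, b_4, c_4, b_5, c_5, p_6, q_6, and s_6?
q_1 = 68
a_2 = 88
b_2 = 188
c_2 = 80
p_3 = 28
q_3 = 252
s_3 = 172
t_3 = 384
a_4 = 280
b_4 = 180
c_4 = 48
b_5 = 152
c_5 = 52
p_6 = 120
q_6 = 276
s_6 = 184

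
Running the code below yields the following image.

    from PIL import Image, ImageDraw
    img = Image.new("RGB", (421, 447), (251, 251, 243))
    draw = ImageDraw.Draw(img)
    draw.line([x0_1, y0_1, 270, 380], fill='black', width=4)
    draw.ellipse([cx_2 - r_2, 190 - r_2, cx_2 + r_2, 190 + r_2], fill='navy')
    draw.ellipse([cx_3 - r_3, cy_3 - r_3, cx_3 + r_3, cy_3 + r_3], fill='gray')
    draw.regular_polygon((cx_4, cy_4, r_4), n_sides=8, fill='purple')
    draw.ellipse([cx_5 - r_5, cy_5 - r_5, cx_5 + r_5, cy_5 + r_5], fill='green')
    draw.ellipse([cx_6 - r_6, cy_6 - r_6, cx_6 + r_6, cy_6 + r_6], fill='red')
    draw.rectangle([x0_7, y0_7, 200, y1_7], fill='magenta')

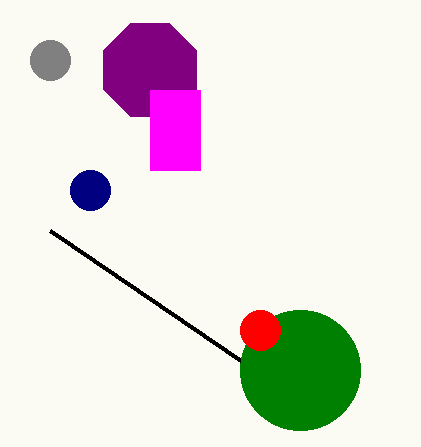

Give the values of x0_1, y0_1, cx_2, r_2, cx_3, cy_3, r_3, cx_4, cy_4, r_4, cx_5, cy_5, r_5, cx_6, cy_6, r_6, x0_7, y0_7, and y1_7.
x0_1 = 50
y0_1 = 230
cx_2 = 90
r_2 = 20
cx_3 = 50
cy_3 = 60
r_3 = 20
cx_4 = 150
cy_4 = 70
r_4 = 50
cx_5 = 300
cy_5 = 370
r_5 = 60
cx_6 = 260
cy_6 = 330
r_6 = 20
x0_7 = 150
y0_7 = 90
y1_7 = 170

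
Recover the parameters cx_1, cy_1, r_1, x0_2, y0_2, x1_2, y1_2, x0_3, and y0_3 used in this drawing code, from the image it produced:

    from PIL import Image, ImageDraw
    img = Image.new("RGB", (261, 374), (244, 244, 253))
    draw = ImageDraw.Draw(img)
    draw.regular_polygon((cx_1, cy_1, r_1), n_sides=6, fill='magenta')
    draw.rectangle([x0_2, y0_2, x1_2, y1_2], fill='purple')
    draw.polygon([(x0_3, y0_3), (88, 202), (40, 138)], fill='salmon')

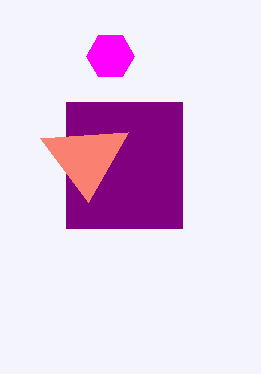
cx_1 = 110; cy_1 = 56; r_1 = 24; x0_2 = 66; y0_2 = 102; x1_2 = 182; y1_2 = 228; x0_3 = 128; y0_3 = 132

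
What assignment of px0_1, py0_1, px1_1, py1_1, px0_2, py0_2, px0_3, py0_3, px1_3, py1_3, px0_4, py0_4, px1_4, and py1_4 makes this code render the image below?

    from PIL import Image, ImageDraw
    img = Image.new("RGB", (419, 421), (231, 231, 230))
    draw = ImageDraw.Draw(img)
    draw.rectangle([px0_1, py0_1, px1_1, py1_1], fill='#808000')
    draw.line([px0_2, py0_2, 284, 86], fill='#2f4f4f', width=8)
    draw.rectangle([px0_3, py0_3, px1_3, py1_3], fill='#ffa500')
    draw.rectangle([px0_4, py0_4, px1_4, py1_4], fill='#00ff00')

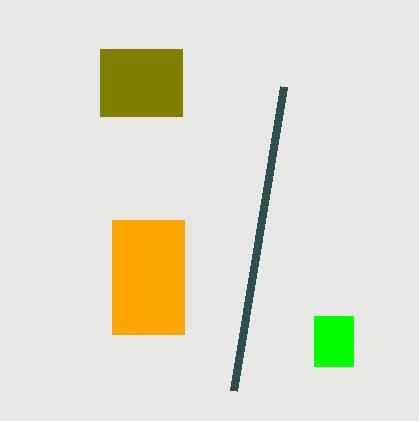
px0_1 = 100
py0_1 = 49
px1_1 = 182
py1_1 = 116
px0_2 = 234
py0_2 = 390
px0_3 = 112
py0_3 = 220
px1_3 = 184
py1_3 = 334
px0_4 = 314
py0_4 = 316
px1_4 = 353
py1_4 = 366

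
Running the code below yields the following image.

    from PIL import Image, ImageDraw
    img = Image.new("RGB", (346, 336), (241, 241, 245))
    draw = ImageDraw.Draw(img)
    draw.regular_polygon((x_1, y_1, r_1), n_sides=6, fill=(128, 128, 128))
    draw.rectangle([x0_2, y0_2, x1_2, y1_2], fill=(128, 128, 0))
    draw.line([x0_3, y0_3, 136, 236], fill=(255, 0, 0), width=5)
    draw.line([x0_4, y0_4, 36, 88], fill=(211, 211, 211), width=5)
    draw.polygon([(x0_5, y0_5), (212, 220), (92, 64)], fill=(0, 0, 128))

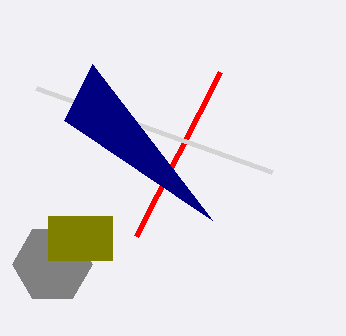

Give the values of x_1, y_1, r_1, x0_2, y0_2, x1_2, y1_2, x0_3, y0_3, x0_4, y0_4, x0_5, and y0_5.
x_1 = 52
y_1 = 264
r_1 = 40
x0_2 = 48
y0_2 = 216
x1_2 = 112
y1_2 = 260
x0_3 = 220
y0_3 = 72
x0_4 = 272
y0_4 = 172
x0_5 = 64
y0_5 = 120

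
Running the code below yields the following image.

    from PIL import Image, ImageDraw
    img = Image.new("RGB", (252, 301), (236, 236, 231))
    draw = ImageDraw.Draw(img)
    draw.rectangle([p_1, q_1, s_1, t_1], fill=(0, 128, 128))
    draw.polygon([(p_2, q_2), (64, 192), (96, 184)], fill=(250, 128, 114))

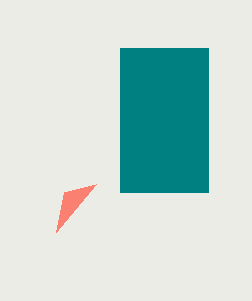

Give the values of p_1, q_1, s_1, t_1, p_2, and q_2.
p_1 = 120
q_1 = 48
s_1 = 208
t_1 = 192
p_2 = 56
q_2 = 232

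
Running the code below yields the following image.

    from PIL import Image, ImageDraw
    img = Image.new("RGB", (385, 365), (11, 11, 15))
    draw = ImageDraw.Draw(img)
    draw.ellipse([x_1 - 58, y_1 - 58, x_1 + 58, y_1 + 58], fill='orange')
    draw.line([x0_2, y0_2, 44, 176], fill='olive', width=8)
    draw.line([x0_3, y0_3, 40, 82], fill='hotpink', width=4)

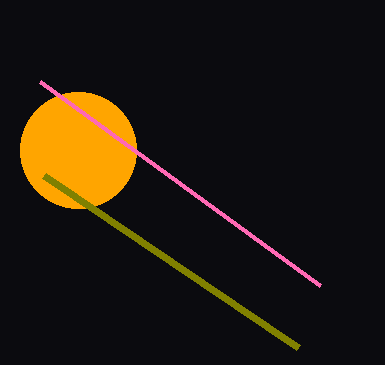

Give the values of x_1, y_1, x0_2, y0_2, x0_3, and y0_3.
x_1 = 78
y_1 = 150
x0_2 = 298
y0_2 = 348
x0_3 = 320
y0_3 = 286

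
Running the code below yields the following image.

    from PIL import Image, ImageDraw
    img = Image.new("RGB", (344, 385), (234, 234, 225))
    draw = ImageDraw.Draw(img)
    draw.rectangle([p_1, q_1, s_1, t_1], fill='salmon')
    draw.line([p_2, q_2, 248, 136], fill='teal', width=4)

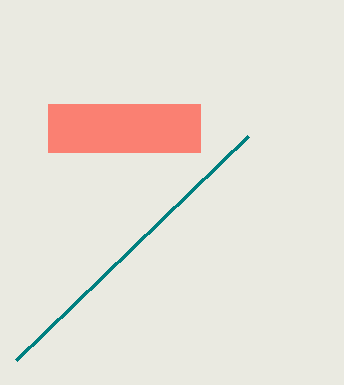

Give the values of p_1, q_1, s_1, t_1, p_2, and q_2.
p_1 = 48; q_1 = 104; s_1 = 200; t_1 = 152; p_2 = 16; q_2 = 360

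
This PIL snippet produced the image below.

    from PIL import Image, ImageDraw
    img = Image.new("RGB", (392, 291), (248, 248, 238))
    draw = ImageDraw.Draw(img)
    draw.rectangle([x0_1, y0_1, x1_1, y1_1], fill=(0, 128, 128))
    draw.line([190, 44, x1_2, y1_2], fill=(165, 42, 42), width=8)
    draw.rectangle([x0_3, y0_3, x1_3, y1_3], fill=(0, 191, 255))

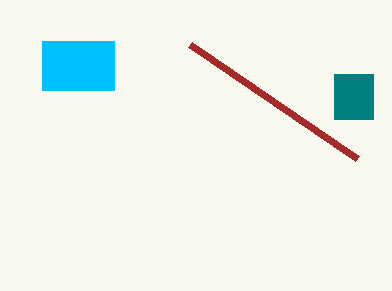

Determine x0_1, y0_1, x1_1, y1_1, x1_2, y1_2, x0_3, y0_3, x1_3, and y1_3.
x0_1 = 334, y0_1 = 74, x1_1 = 373, y1_1 = 119, x1_2 = 357, y1_2 = 158, x0_3 = 42, y0_3 = 41, x1_3 = 114, y1_3 = 90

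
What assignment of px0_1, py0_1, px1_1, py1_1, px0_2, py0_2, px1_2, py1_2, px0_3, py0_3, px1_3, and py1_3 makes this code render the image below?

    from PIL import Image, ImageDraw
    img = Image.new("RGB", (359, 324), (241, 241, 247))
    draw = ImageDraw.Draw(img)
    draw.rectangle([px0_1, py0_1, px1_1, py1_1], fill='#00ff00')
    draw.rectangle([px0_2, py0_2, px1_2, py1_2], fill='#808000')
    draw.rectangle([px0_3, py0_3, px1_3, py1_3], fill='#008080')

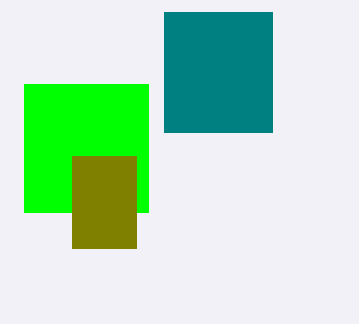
px0_1 = 24, py0_1 = 84, px1_1 = 148, py1_1 = 212, px0_2 = 72, py0_2 = 156, px1_2 = 136, py1_2 = 248, px0_3 = 164, py0_3 = 12, px1_3 = 272, py1_3 = 132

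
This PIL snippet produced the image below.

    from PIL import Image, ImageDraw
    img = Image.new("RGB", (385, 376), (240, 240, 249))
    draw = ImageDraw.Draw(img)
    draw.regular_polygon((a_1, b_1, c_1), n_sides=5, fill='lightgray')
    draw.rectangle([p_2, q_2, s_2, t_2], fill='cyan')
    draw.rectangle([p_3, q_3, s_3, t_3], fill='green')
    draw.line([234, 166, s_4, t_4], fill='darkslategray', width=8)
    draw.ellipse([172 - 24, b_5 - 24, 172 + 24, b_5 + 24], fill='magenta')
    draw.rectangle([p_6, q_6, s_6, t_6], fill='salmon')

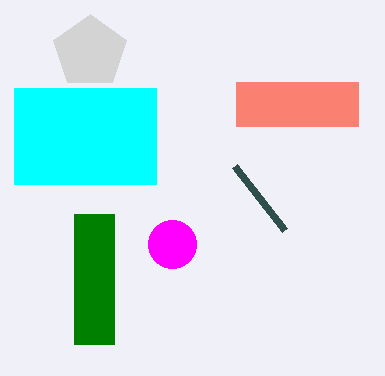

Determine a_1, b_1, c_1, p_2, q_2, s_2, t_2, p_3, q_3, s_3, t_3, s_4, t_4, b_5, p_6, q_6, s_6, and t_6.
a_1 = 90, b_1 = 52, c_1 = 38, p_2 = 14, q_2 = 88, s_2 = 156, t_2 = 184, p_3 = 74, q_3 = 214, s_3 = 114, t_3 = 344, s_4 = 284, t_4 = 230, b_5 = 244, p_6 = 236, q_6 = 82, s_6 = 358, t_6 = 126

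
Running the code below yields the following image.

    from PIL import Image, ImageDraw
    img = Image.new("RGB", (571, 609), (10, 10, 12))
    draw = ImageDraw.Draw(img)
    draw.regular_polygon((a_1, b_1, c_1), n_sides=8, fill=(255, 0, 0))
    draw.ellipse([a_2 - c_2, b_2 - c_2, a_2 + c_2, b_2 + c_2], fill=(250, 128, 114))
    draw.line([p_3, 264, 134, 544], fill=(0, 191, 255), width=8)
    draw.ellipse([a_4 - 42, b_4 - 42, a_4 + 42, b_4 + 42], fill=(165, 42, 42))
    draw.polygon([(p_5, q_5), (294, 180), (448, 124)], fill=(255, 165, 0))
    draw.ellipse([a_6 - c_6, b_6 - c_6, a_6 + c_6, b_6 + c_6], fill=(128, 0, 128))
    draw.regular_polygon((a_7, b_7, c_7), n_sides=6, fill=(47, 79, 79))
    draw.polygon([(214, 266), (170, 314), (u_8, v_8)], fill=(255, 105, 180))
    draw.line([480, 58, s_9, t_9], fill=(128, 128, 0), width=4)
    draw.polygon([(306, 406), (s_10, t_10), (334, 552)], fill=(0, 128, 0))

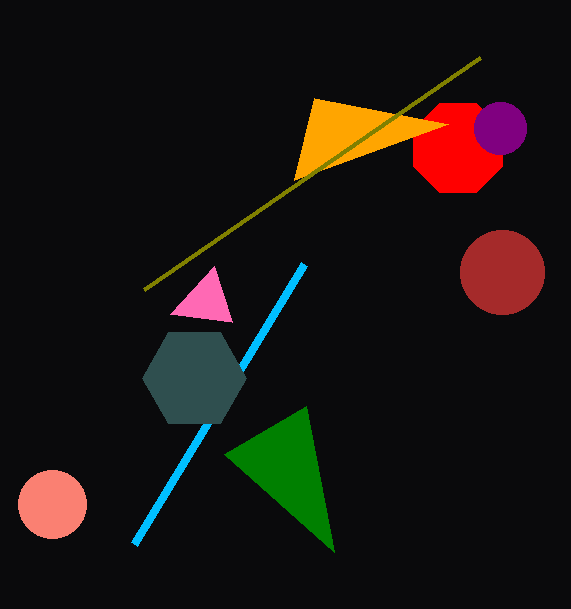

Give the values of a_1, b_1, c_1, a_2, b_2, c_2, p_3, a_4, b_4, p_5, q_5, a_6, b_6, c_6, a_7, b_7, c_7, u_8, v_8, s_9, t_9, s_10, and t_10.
a_1 = 458, b_1 = 148, c_1 = 48, a_2 = 52, b_2 = 504, c_2 = 34, p_3 = 304, a_4 = 502, b_4 = 272, p_5 = 314, q_5 = 98, a_6 = 500, b_6 = 128, c_6 = 26, a_7 = 194, b_7 = 378, c_7 = 52, u_8 = 232, v_8 = 322, s_9 = 144, t_9 = 290, s_10 = 224, t_10 = 454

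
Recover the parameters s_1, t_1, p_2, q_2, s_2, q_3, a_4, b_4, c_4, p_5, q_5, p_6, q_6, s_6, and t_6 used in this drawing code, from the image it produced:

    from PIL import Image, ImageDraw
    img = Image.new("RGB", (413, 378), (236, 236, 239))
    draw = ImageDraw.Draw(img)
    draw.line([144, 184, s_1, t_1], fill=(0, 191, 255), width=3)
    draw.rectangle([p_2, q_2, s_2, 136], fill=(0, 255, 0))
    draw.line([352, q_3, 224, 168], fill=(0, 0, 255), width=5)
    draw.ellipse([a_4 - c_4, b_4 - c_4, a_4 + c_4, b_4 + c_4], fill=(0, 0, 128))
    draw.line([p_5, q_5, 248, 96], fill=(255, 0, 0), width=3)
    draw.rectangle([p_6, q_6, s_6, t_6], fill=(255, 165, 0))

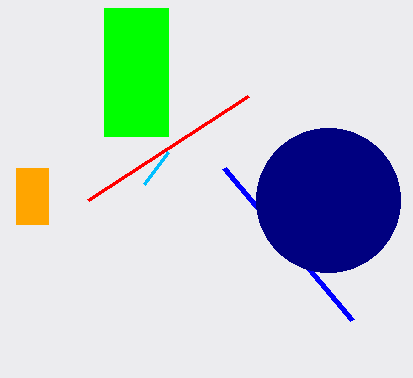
s_1 = 168, t_1 = 152, p_2 = 104, q_2 = 8, s_2 = 168, q_3 = 320, a_4 = 328, b_4 = 200, c_4 = 72, p_5 = 88, q_5 = 200, p_6 = 16, q_6 = 168, s_6 = 48, t_6 = 224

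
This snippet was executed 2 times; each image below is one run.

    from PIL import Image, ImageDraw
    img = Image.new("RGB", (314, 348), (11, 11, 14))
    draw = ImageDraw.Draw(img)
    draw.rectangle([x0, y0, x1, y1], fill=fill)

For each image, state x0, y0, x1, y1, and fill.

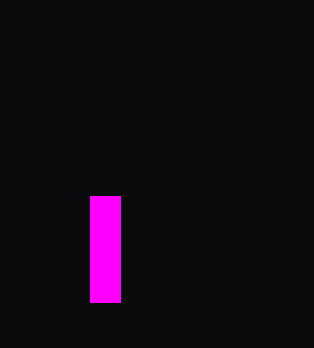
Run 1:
x0 = 90
y0 = 196
x1 = 120
y1 = 302
fill = 'magenta'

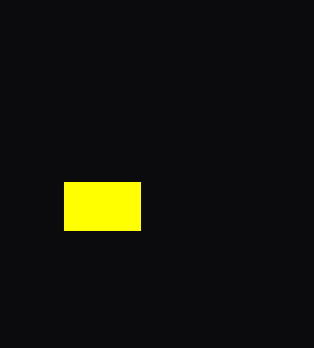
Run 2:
x0 = 64; y0 = 182; x1 = 140; y1 = 230; fill = 'yellow'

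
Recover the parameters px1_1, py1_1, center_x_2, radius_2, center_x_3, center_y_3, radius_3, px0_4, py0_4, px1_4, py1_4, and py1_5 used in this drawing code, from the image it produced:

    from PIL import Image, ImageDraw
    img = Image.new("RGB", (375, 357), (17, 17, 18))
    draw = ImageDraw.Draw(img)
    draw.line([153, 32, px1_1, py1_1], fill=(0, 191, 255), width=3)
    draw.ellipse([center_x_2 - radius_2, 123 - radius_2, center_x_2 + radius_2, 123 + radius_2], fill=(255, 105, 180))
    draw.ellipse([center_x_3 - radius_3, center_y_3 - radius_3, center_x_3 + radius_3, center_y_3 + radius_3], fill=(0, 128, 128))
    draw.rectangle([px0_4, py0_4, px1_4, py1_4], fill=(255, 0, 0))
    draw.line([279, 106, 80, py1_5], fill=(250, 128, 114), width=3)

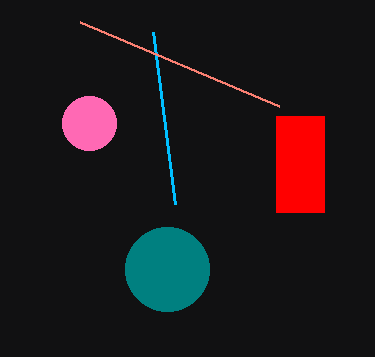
px1_1 = 175; py1_1 = 204; center_x_2 = 89; radius_2 = 27; center_x_3 = 167; center_y_3 = 269; radius_3 = 42; px0_4 = 276; py0_4 = 116; px1_4 = 324; py1_4 = 212; py1_5 = 22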